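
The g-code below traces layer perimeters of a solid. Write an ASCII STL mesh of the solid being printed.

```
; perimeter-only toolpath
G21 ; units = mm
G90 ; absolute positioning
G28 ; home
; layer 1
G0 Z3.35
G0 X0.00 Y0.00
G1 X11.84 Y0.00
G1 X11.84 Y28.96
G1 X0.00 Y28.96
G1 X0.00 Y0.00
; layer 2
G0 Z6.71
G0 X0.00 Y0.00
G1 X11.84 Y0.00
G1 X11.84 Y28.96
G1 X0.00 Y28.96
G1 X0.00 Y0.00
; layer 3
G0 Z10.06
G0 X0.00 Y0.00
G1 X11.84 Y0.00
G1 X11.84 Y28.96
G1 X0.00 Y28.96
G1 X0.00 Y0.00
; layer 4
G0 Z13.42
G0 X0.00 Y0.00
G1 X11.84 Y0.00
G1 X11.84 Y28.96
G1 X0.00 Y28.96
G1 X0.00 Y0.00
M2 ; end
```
solid part
  facet normal 0.0000 0.0000 -1.0000
    outer loop
      vertex 11.84 28.96 0.00
      vertex 11.84 0.00 0.00
      vertex 0.00 0.00 0.00
    endloop
  endfacet
  facet normal 0.0000 0.0000 -1.0000
    outer loop
      vertex 0.00 28.96 0.00
      vertex 11.84 28.96 0.00
      vertex 0.00 0.00 0.00
    endloop
  endfacet
  facet normal 0.0000 0.0000 1.0000
    outer loop
      vertex 0.00 0.00 13.42
      vertex 11.84 0.00 13.42
      vertex 11.84 28.96 13.42
    endloop
  endfacet
  facet normal 0.0000 0.0000 1.0000
    outer loop
      vertex 0.00 0.00 13.42
      vertex 11.84 28.96 13.42
      vertex 0.00 28.96 13.42
    endloop
  endfacet
  facet normal 0.0000 -1.0000 0.0000
    outer loop
      vertex 0.00 0.00 0.00
      vertex 11.84 0.00 0.00
      vertex 11.84 0.00 13.42
    endloop
  endfacet
  facet normal 0.0000 -1.0000 0.0000
    outer loop
      vertex 0.00 0.00 0.00
      vertex 11.84 0.00 13.42
      vertex 0.00 0.00 13.42
    endloop
  endfacet
  facet normal 0.0000 1.0000 0.0000
    outer loop
      vertex 11.84 28.96 13.42
      vertex 11.84 28.96 0.00
      vertex 0.00 28.96 0.00
    endloop
  endfacet
  facet normal 0.0000 1.0000 0.0000
    outer loop
      vertex 0.00 28.96 13.42
      vertex 11.84 28.96 13.42
      vertex 0.00 28.96 0.00
    endloop
  endfacet
  facet normal -1.0000 0.0000 0.0000
    outer loop
      vertex 0.00 28.96 13.42
      vertex 0.00 28.96 0.00
      vertex 0.00 0.00 0.00
    endloop
  endfacet
  facet normal -1.0000 0.0000 0.0000
    outer loop
      vertex 0.00 0.00 13.42
      vertex 0.00 28.96 13.42
      vertex 0.00 0.00 0.00
    endloop
  endfacet
  facet normal 1.0000 0.0000 0.0000
    outer loop
      vertex 11.84 0.00 0.00
      vertex 11.84 28.96 0.00
      vertex 11.84 28.96 13.42
    endloop
  endfacet
  facet normal 1.0000 0.0000 0.0000
    outer loop
      vertex 11.84 0.00 0.00
      vertex 11.84 28.96 13.42
      vertex 11.84 0.00 13.42
    endloop
  endfacet
endsolid part

The G0 Z moves step by Δz≈3.35 mm. Every layer's G1 loop is the same polygon, so the solid is a straight extrusion of it from z=0 to z≈13.4. Closing with flat bottom and top caps and triangulating gives 12 facets — a rectangular box, roughly 11.8 × 29 mm footprint and 13.4 mm tall.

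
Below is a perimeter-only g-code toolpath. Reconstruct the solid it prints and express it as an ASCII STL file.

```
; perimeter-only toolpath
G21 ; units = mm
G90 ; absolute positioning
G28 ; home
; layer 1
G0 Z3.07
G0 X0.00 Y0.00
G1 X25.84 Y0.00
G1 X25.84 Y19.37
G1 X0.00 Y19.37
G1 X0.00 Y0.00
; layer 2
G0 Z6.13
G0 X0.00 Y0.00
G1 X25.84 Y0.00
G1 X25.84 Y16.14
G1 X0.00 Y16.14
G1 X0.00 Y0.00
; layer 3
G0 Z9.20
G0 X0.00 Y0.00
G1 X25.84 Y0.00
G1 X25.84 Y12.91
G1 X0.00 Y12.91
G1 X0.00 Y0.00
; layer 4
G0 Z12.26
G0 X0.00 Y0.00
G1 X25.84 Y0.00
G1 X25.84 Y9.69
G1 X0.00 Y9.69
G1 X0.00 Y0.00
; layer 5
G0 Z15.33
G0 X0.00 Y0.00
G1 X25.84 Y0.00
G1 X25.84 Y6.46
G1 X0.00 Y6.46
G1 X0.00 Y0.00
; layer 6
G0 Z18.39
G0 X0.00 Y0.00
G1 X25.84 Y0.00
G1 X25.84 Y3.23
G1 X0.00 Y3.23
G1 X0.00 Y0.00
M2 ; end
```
solid part
  facet normal 0.0000 0.0000 -1.0000
    outer loop
      vertex 25.84 22.60 0.00
      vertex 25.84 0.00 0.00
      vertex 0.00 0.00 0.00
    endloop
  endfacet
  facet normal 0.0000 0.0000 -1.0000
    outer loop
      vertex 0.00 22.60 0.00
      vertex 25.84 22.60 0.00
      vertex 0.00 0.00 0.00
    endloop
  endfacet
  facet normal 0.0000 -1.0000 0.0000
    outer loop
      vertex 0.00 0.00 0.00
      vertex 25.84 0.00 0.00
      vertex 25.84 0.00 21.46
    endloop
  endfacet
  facet normal 0.0000 -1.0000 0.0000
    outer loop
      vertex 0.00 0.00 0.00
      vertex 25.84 0.00 21.46
      vertex 0.00 0.00 21.46
    endloop
  endfacet
  facet normal 0.0000 0.6886 0.7252
    outer loop
      vertex 0.00 0.00 21.46
      vertex 25.84 0.00 21.46
      vertex 25.84 22.60 0.00
    endloop
  endfacet
  facet normal 0.0000 0.6886 0.7252
    outer loop
      vertex 0.00 0.00 21.46
      vertex 25.84 22.60 0.00
      vertex 0.00 22.60 0.00
    endloop
  endfacet
  facet normal -1.0000 0.0000 0.0000
    outer loop
      vertex 0.00 0.00 21.46
      vertex 0.00 22.60 0.00
      vertex 0.00 0.00 0.00
    endloop
  endfacet
  facet normal 1.0000 0.0000 0.0000
    outer loop
      vertex 25.84 0.00 0.00
      vertex 25.84 22.60 0.00
      vertex 25.84 0.00 21.46
    endloop
  endfacet
endsolid part

The G0 Z moves step by Δz≈3.07 mm. The G1 loops shrink linearly with z, so the solid tapers from its base footprint up to z≈21.5. Closing with a flat bottom cap and the tapered top and triangulating gives 8 facets — a wedge (ramp): 25.8 × 22.6 mm base, rising to 21.5 mm along the y=0 edge and sloping linearly to z=0 at y=22.6.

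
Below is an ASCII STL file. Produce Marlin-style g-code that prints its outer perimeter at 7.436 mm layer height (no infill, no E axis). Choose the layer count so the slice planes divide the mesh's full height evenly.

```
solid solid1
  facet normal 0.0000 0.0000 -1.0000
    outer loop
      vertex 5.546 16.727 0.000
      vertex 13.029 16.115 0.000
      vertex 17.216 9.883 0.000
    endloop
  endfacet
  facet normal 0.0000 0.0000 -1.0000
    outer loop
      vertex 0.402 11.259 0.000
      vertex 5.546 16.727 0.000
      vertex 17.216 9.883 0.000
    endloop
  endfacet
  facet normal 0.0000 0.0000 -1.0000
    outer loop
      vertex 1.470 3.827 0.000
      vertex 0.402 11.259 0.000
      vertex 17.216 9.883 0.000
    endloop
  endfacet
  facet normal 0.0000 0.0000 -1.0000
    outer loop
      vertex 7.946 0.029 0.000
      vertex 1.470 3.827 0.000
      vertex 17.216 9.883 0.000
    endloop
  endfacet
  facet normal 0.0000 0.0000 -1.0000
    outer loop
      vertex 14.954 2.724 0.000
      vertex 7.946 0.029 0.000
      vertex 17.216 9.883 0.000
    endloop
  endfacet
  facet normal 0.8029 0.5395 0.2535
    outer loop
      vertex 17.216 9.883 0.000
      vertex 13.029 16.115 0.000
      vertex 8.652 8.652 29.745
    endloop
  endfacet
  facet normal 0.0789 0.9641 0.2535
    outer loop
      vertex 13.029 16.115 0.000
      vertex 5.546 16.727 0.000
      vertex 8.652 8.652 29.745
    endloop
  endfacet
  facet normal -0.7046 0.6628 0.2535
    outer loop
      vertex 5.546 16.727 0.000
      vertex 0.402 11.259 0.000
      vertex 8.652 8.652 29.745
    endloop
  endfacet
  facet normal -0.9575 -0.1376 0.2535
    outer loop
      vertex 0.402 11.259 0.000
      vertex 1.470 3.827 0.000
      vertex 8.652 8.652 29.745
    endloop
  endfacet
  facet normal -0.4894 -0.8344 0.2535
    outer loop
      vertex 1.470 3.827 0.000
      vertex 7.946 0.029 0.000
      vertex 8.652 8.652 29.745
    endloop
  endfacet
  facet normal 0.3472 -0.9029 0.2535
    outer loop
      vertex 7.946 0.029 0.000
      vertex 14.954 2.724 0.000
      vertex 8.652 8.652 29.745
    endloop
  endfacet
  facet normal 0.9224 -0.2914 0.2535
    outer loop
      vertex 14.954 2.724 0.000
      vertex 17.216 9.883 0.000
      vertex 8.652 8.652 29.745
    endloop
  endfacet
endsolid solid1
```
; perimeter-only toolpath
G21 ; units = mm
G90 ; absolute positioning
G28 ; home
; layer 1
G0 Z7.436
G0 X15.075 Y9.575
G1 X11.935 Y14.249
G1 X6.322 Y14.708
G1 X2.464 Y10.607
G1 X3.265 Y5.033
G1 X8.123 Y2.185
G1 X13.379 Y4.206
G1 X15.075 Y9.575
; layer 2
G0 Z14.873
G0 X12.934 Y9.267
G1 X10.840 Y12.383
G1 X7.099 Y12.689
G1 X4.527 Y9.956
G1 X5.061 Y6.239
G1 X8.299 Y4.340
G1 X11.803 Y5.688
G1 X12.934 Y9.267
; layer 3
G0 Z22.309
G0 X10.793 Y8.960
G1 X9.746 Y10.518
G1 X7.875 Y10.671
G1 X6.589 Y9.304
G1 X6.856 Y7.446
G1 X8.475 Y6.496
G1 X10.227 Y7.170
G1 X10.793 Y8.960
M2 ; end

The solid is a regular 7-sided pyramid, base circumscribed radius ≈ 8.65 mm, apex at z ≈ 29.7 mm. Slicing at Δz = 7.436 mm — 4 equal slices spanning the solid's height, so layer i sits at z = i·h/4 — gives 3 non-empty perimeters. Each is a 7-segment closed polygon; G0 lifts to the layer z and rapids to the start vertex, then G1 traces the edges. The cross-section shrinks linearly with z (the slice at the apex is degenerate and omitted).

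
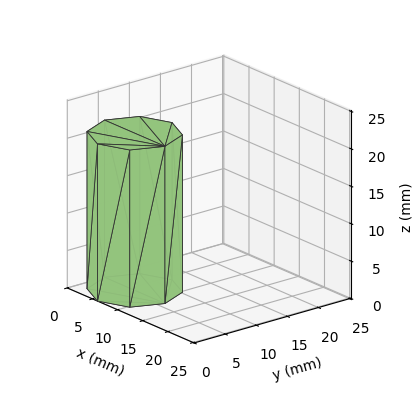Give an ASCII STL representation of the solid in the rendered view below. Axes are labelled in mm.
Reading the render: the shape is a regular 8-sided prism (a cylinder approximated with 8 flat sides), circumscribed radius ≈ 6 mm, height ≈ 21 mm (dimensions read to the nearest mm from the axis ticks). For the STL, each face is triangulated and given an outward normal.

solid part
  facet normal 0.0000 0.0000 -1.0000
    outer loop
      vertex 6.00 12.00 0.00
      vertex 10.24 10.24 0.00
      vertex 12.00 6.00 0.00
    endloop
  endfacet
  facet normal 0.0000 0.0000 -1.0000
    outer loop
      vertex 1.76 10.24 0.00
      vertex 6.00 12.00 0.00
      vertex 12.00 6.00 0.00
    endloop
  endfacet
  facet normal 0.0000 0.0000 -1.0000
    outer loop
      vertex 0.00 6.00 0.00
      vertex 1.76 10.24 0.00
      vertex 12.00 6.00 0.00
    endloop
  endfacet
  facet normal 0.0000 0.0000 -1.0000
    outer loop
      vertex 1.76 1.76 0.00
      vertex 0.00 6.00 0.00
      vertex 12.00 6.00 0.00
    endloop
  endfacet
  facet normal 0.0000 0.0000 -1.0000
    outer loop
      vertex 6.00 0.00 0.00
      vertex 1.76 1.76 0.00
      vertex 12.00 6.00 0.00
    endloop
  endfacet
  facet normal 0.0000 0.0000 -1.0000
    outer loop
      vertex 10.24 1.76 0.00
      vertex 6.00 0.00 0.00
      vertex 12.00 6.00 0.00
    endloop
  endfacet
  facet normal 0.0000 0.0000 1.0000
    outer loop
      vertex 12.00 6.00 21.00
      vertex 10.24 10.24 21.00
      vertex 6.00 12.00 21.00
    endloop
  endfacet
  facet normal 0.0000 0.0000 1.0000
    outer loop
      vertex 12.00 6.00 21.00
      vertex 6.00 12.00 21.00
      vertex 1.76 10.24 21.00
    endloop
  endfacet
  facet normal 0.0000 0.0000 1.0000
    outer loop
      vertex 12.00 6.00 21.00
      vertex 1.76 10.24 21.00
      vertex 0.00 6.00 21.00
    endloop
  endfacet
  facet normal 0.0000 0.0000 1.0000
    outer loop
      vertex 12.00 6.00 21.00
      vertex 0.00 6.00 21.00
      vertex 1.76 1.76 21.00
    endloop
  endfacet
  facet normal 0.0000 0.0000 1.0000
    outer loop
      vertex 12.00 6.00 21.00
      vertex 1.76 1.76 21.00
      vertex 6.00 0.00 21.00
    endloop
  endfacet
  facet normal 0.0000 0.0000 1.0000
    outer loop
      vertex 12.00 6.00 21.00
      vertex 6.00 0.00 21.00
      vertex 10.24 1.76 21.00
    endloop
  endfacet
  facet normal 0.9236 0.3834 0.0000
    outer loop
      vertex 12.00 6.00 0.00
      vertex 10.24 10.24 0.00
      vertex 10.24 10.24 21.00
    endloop
  endfacet
  facet normal 0.9236 0.3834 0.0000
    outer loop
      vertex 12.00 6.00 0.00
      vertex 10.24 10.24 21.00
      vertex 12.00 6.00 21.00
    endloop
  endfacet
  facet normal 0.3834 0.9236 0.0000
    outer loop
      vertex 10.24 10.24 0.00
      vertex 6.00 12.00 0.00
      vertex 6.00 12.00 21.00
    endloop
  endfacet
  facet normal 0.3834 0.9236 0.0000
    outer loop
      vertex 10.24 10.24 0.00
      vertex 6.00 12.00 21.00
      vertex 10.24 10.24 21.00
    endloop
  endfacet
  facet normal -0.3834 0.9236 0.0000
    outer loop
      vertex 6.00 12.00 0.00
      vertex 1.76 10.24 0.00
      vertex 1.76 10.24 21.00
    endloop
  endfacet
  facet normal -0.3834 0.9236 0.0000
    outer loop
      vertex 6.00 12.00 0.00
      vertex 1.76 10.24 21.00
      vertex 6.00 12.00 21.00
    endloop
  endfacet
  facet normal -0.9236 0.3834 0.0000
    outer loop
      vertex 1.76 10.24 0.00
      vertex 0.00 6.00 0.00
      vertex 0.00 6.00 21.00
    endloop
  endfacet
  facet normal -0.9236 0.3834 0.0000
    outer loop
      vertex 1.76 10.24 0.00
      vertex 0.00 6.00 21.00
      vertex 1.76 10.24 21.00
    endloop
  endfacet
  facet normal -0.9236 -0.3834 0.0000
    outer loop
      vertex 0.00 6.00 0.00
      vertex 1.76 1.76 0.00
      vertex 1.76 1.76 21.00
    endloop
  endfacet
  facet normal -0.9236 -0.3834 0.0000
    outer loop
      vertex 0.00 6.00 0.00
      vertex 1.76 1.76 21.00
      vertex 0.00 6.00 21.00
    endloop
  endfacet
  facet normal -0.3834 -0.9236 0.0000
    outer loop
      vertex 1.76 1.76 0.00
      vertex 6.00 0.00 0.00
      vertex 6.00 0.00 21.00
    endloop
  endfacet
  facet normal -0.3834 -0.9236 0.0000
    outer loop
      vertex 1.76 1.76 0.00
      vertex 6.00 0.00 21.00
      vertex 1.76 1.76 21.00
    endloop
  endfacet
  facet normal 0.3834 -0.9236 0.0000
    outer loop
      vertex 6.00 0.00 0.00
      vertex 10.24 1.76 0.00
      vertex 10.24 1.76 21.00
    endloop
  endfacet
  facet normal 0.3834 -0.9236 0.0000
    outer loop
      vertex 6.00 0.00 0.00
      vertex 10.24 1.76 21.00
      vertex 6.00 0.00 21.00
    endloop
  endfacet
  facet normal 0.9236 -0.3834 0.0000
    outer loop
      vertex 10.24 1.76 0.00
      vertex 12.00 6.00 0.00
      vertex 12.00 6.00 21.00
    endloop
  endfacet
  facet normal 0.9236 -0.3834 0.0000
    outer loop
      vertex 10.24 1.76 0.00
      vertex 12.00 6.00 21.00
      vertex 10.24 1.76 21.00
    endloop
  endfacet
endsolid part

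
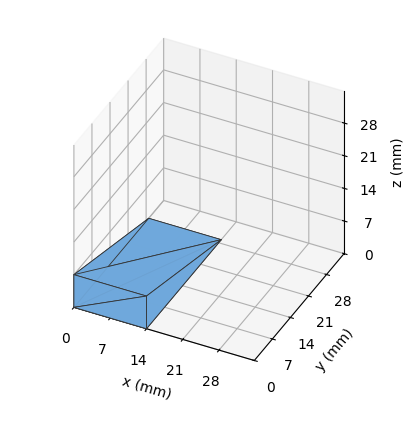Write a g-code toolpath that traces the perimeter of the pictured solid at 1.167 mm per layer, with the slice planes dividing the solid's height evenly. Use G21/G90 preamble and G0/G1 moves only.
Reading the render: the shape is a wedge (ramp): 14 × 29 mm base, rising to 7 mm along the y=0 edge and sloping linearly to z=0 at y=29 (dimensions read to the nearest mm from the axis ticks). For the g-code, the solid's height is divided into equal slices at the stated Δz and each level perimeter traced with G1 moves after a G0 lift.

; perimeter-only toolpath
G21 ; units = mm
G90 ; absolute positioning
G28 ; home
; layer 1
G0 Z1.167
G0 X0.000 Y0.000
G1 X14.000 Y0.000
G1 X14.000 Y24.167
G1 X0.000 Y24.167
G1 X0.000 Y0.000
; layer 2
G0 Z2.333
G0 X0.000 Y0.000
G1 X14.000 Y0.000
G1 X14.000 Y19.333
G1 X0.000 Y19.333
G1 X0.000 Y0.000
; layer 3
G0 Z3.500
G0 X0.000 Y0.000
G1 X14.000 Y0.000
G1 X14.000 Y14.500
G1 X0.000 Y14.500
G1 X0.000 Y0.000
; layer 4
G0 Z4.667
G0 X0.000 Y0.000
G1 X14.000 Y0.000
G1 X14.000 Y9.667
G1 X0.000 Y9.667
G1 X0.000 Y0.000
; layer 5
G0 Z5.833
G0 X0.000 Y0.000
G1 X14.000 Y0.000
G1 X14.000 Y4.833
G1 X0.000 Y4.833
G1 X0.000 Y0.000
M2 ; end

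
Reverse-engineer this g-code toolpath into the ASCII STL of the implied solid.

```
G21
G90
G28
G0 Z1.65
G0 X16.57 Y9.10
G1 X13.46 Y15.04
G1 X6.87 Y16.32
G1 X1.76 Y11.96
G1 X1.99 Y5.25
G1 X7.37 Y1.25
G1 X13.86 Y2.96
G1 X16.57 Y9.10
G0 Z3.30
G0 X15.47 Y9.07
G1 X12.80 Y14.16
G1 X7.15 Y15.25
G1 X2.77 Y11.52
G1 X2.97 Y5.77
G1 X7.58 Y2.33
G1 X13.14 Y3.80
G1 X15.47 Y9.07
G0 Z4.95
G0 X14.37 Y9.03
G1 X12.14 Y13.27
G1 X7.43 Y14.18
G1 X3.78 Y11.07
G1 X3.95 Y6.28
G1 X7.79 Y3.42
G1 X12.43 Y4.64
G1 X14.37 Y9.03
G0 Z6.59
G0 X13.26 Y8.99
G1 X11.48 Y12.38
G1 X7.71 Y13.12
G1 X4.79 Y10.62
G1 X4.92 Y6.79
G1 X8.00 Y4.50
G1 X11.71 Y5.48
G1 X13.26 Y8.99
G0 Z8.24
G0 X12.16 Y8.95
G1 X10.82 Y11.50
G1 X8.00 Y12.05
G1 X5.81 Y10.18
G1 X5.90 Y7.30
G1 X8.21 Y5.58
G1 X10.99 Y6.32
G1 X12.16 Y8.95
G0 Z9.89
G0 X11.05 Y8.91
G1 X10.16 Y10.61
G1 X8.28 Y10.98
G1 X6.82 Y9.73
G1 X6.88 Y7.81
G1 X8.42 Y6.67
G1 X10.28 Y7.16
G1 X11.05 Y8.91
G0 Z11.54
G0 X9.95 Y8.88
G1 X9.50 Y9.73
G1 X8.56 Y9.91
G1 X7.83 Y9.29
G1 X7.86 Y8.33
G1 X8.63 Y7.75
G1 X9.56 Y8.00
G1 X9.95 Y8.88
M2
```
solid part
  facet normal 0.0000 0.0000 -1.0000
    outer loop
      vertex 6.59 17.39 0.00
      vertex 14.12 15.93 0.00
      vertex 17.68 9.14 0.00
    endloop
  endfacet
  facet normal 0.0000 0.0000 -1.0000
    outer loop
      vertex 0.75 12.41 0.00
      vertex 6.59 17.39 0.00
      vertex 17.68 9.14 0.00
    endloop
  endfacet
  facet normal 0.0000 0.0000 -1.0000
    outer loop
      vertex 1.01 4.74 0.00
      vertex 0.75 12.41 0.00
      vertex 17.68 9.14 0.00
    endloop
  endfacet
  facet normal 0.0000 0.0000 -1.0000
    outer loop
      vertex 7.16 0.16 0.00
      vertex 1.01 4.74 0.00
      vertex 17.68 9.14 0.00
    endloop
  endfacet
  facet normal 0.0000 0.0000 -1.0000
    outer loop
      vertex 14.58 2.12 0.00
      vertex 7.16 0.16 0.00
      vertex 17.68 9.14 0.00
    endloop
  endfacet
  facet normal 0.7581 0.3974 0.5171
    outer loop
      vertex 17.68 9.14 0.00
      vertex 14.12 15.93 0.00
      vertex 8.84 8.84 13.19
    endloop
  endfacet
  facet normal 0.1629 0.8404 0.5169
    outer loop
      vertex 14.12 15.93 0.00
      vertex 6.59 17.39 0.00
      vertex 8.84 8.84 13.19
    endloop
  endfacet
  facet normal -0.5554 0.6513 0.5170
    outer loop
      vertex 6.59 17.39 0.00
      vertex 0.75 12.41 0.00
      vertex 8.84 8.84 13.19
    endloop
  endfacet
  facet normal -0.8556 -0.0290 0.5169
    outer loop
      vertex 0.75 12.41 0.00
      vertex 1.01 4.74 0.00
      vertex 8.84 8.84 13.19
    endloop
  endfacet
  facet normal -0.5113 -0.6866 0.5169
    outer loop
      vertex 1.01 4.74 0.00
      vertex 7.16 0.16 0.00
      vertex 8.84 8.84 13.19
    endloop
  endfacet
  facet normal 0.2186 -0.8277 0.5168
    outer loop
      vertex 7.16 0.16 0.00
      vertex 14.58 2.12 0.00
      vertex 8.84 8.84 13.19
    endloop
  endfacet
  facet normal 0.7831 -0.3458 0.5169
    outer loop
      vertex 14.58 2.12 0.00
      vertex 17.68 9.14 0.00
      vertex 8.84 8.84 13.19
    endloop
  endfacet
endsolid part

The G0 Z moves step by Δz≈1.65 mm. The G1 loops shrink linearly with z, so the solid tapers from its base footprint up to z≈13.2. Closing with a flat bottom cap and the tapered top and triangulating gives 12 facets — a regular 7-sided pyramid, base circumscribed radius ≈ 8.84 mm, apex at z ≈ 13.2 mm.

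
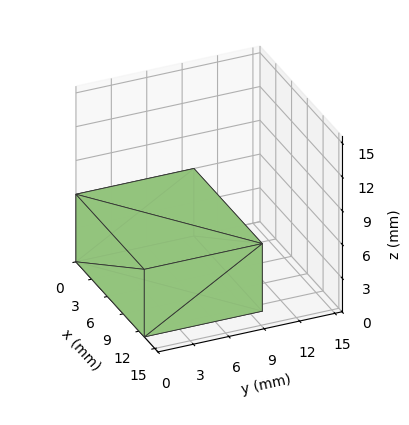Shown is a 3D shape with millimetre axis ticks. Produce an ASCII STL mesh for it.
Reading the render: the shape is a rectangular box, roughly 13 × 10 mm footprint and 6 mm tall (dimensions read to the nearest mm from the axis ticks). For the STL, each face is triangulated and given an outward normal.

solid part
  facet normal 0.0000 0.0000 -1.0000
    outer loop
      vertex 13.0 10.0 0.0
      vertex 13.0 0.0 0.0
      vertex 0.0 0.0 0.0
    endloop
  endfacet
  facet normal 0.0000 0.0000 -1.0000
    outer loop
      vertex 0.0 10.0 0.0
      vertex 13.0 10.0 0.0
      vertex 0.0 0.0 0.0
    endloop
  endfacet
  facet normal 0.0000 0.0000 1.0000
    outer loop
      vertex 0.0 0.0 6.0
      vertex 13.0 0.0 6.0
      vertex 13.0 10.0 6.0
    endloop
  endfacet
  facet normal 0.0000 0.0000 1.0000
    outer loop
      vertex 0.0 0.0 6.0
      vertex 13.0 10.0 6.0
      vertex 0.0 10.0 6.0
    endloop
  endfacet
  facet normal 0.0000 -1.0000 0.0000
    outer loop
      vertex 0.0 0.0 0.0
      vertex 13.0 0.0 0.0
      vertex 13.0 0.0 6.0
    endloop
  endfacet
  facet normal 0.0000 -1.0000 0.0000
    outer loop
      vertex 0.0 0.0 0.0
      vertex 13.0 0.0 6.0
      vertex 0.0 0.0 6.0
    endloop
  endfacet
  facet normal 0.0000 1.0000 0.0000
    outer loop
      vertex 13.0 10.0 6.0
      vertex 13.0 10.0 0.0
      vertex 0.0 10.0 0.0
    endloop
  endfacet
  facet normal 0.0000 1.0000 0.0000
    outer loop
      vertex 0.0 10.0 6.0
      vertex 13.0 10.0 6.0
      vertex 0.0 10.0 0.0
    endloop
  endfacet
  facet normal -1.0000 0.0000 0.0000
    outer loop
      vertex 0.0 10.0 6.0
      vertex 0.0 10.0 0.0
      vertex 0.0 0.0 0.0
    endloop
  endfacet
  facet normal -1.0000 0.0000 0.0000
    outer loop
      vertex 0.0 0.0 6.0
      vertex 0.0 10.0 6.0
      vertex 0.0 0.0 0.0
    endloop
  endfacet
  facet normal 1.0000 0.0000 0.0000
    outer loop
      vertex 13.0 0.0 0.0
      vertex 13.0 10.0 0.0
      vertex 13.0 10.0 6.0
    endloop
  endfacet
  facet normal 1.0000 0.0000 0.0000
    outer loop
      vertex 13.0 0.0 0.0
      vertex 13.0 10.0 6.0
      vertex 13.0 0.0 6.0
    endloop
  endfacet
endsolid part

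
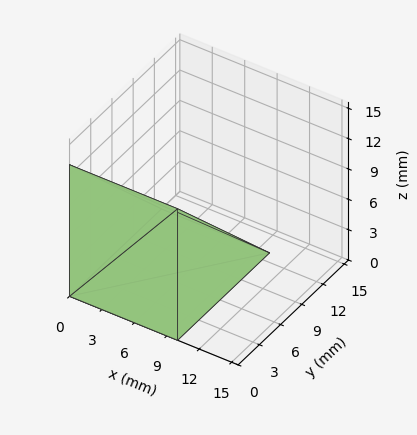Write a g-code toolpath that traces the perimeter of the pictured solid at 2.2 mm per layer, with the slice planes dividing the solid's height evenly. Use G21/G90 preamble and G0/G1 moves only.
Reading the render: the shape is a wedge (ramp): 10 × 13 mm base, rising to 13 mm along the y=0 edge and sloping linearly to z=0 at y=13 (dimensions read to the nearest mm from the axis ticks). For the g-code, the solid's height is divided into equal slices at the stated Δz and each level perimeter traced with G1 moves after a G0 lift.

; perimeter-only toolpath
G21 ; units = mm
G90 ; absolute positioning
G28 ; home
; layer 1
G0 Z2.2
G0 X0.0 Y0.0
G1 X10.0 Y0.0
G1 X10.0 Y10.8
G1 X0.0 Y10.8
G1 X0.0 Y0.0
; layer 2
G0 Z4.3
G0 X0.0 Y0.0
G1 X10.0 Y0.0
G1 X10.0 Y8.7
G1 X0.0 Y8.7
G1 X0.0 Y0.0
; layer 3
G0 Z6.5
G0 X0.0 Y0.0
G1 X10.0 Y0.0
G1 X10.0 Y6.5
G1 X0.0 Y6.5
G1 X0.0 Y0.0
; layer 4
G0 Z8.7
G0 X0.0 Y0.0
G1 X10.0 Y0.0
G1 X10.0 Y4.3
G1 X0.0 Y4.3
G1 X0.0 Y0.0
; layer 5
G0 Z10.8
G0 X0.0 Y0.0
G1 X10.0 Y0.0
G1 X10.0 Y2.2
G1 X0.0 Y2.2
G1 X0.0 Y0.0
M2 ; end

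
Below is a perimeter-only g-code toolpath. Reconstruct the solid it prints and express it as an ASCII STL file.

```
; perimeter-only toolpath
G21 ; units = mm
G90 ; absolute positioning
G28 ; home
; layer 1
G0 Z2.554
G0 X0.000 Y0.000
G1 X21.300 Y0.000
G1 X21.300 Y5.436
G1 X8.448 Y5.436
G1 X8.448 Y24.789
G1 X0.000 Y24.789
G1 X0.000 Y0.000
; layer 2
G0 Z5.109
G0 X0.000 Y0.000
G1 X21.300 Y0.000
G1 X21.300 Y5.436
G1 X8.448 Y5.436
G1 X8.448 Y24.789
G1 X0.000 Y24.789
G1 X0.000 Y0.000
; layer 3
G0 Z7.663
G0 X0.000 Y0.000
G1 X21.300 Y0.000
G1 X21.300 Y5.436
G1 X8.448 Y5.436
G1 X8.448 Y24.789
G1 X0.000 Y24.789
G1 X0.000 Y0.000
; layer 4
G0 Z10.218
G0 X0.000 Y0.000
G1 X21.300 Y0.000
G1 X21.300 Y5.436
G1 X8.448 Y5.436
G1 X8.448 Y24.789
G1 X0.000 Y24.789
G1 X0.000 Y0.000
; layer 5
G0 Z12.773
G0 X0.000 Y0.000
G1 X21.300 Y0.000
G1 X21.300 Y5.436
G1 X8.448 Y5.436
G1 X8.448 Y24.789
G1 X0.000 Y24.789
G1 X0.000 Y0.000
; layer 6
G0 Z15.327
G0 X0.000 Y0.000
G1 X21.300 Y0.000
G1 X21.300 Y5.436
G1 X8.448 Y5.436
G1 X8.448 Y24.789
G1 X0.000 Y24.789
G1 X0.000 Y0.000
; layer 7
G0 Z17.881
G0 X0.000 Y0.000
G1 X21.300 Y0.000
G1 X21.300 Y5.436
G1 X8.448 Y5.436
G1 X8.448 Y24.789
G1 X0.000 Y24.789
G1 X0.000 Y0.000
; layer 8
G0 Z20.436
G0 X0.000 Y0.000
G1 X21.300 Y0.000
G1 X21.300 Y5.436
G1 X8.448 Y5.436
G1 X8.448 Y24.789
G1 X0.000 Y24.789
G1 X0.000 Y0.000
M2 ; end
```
solid part
  facet normal 0.0000 0.0000 -1.0000
    outer loop
      vertex 21.300 5.436 0.000
      vertex 21.300 0.000 0.000
      vertex 0.000 0.000 0.000
    endloop
  endfacet
  facet normal 0.0000 0.0000 -1.0000
    outer loop
      vertex 8.448 5.436 0.000
      vertex 21.300 5.436 0.000
      vertex 0.000 0.000 0.000
    endloop
  endfacet
  facet normal 0.0000 0.0000 -1.0000
    outer loop
      vertex 8.448 24.789 0.000
      vertex 8.448 5.436 0.000
      vertex 0.000 0.000 0.000
    endloop
  endfacet
  facet normal 0.0000 0.0000 -1.0000
    outer loop
      vertex 0.000 24.789 0.000
      vertex 8.448 24.789 0.000
      vertex 0.000 0.000 0.000
    endloop
  endfacet
  facet normal 0.0000 0.0000 1.0000
    outer loop
      vertex 0.000 0.000 20.436
      vertex 21.300 0.000 20.436
      vertex 21.300 5.436 20.436
    endloop
  endfacet
  facet normal 0.0000 0.0000 1.0000
    outer loop
      vertex 0.000 0.000 20.436
      vertex 21.300 5.436 20.436
      vertex 8.448 5.436 20.436
    endloop
  endfacet
  facet normal 0.0000 0.0000 1.0000
    outer loop
      vertex 0.000 0.000 20.436
      vertex 8.448 5.436 20.436
      vertex 8.448 24.789 20.436
    endloop
  endfacet
  facet normal 0.0000 0.0000 1.0000
    outer loop
      vertex 0.000 0.000 20.436
      vertex 8.448 24.789 20.436
      vertex 0.000 24.789 20.436
    endloop
  endfacet
  facet normal 0.0000 -1.0000 0.0000
    outer loop
      vertex 0.000 0.000 0.000
      vertex 21.300 0.000 0.000
      vertex 21.300 0.000 20.436
    endloop
  endfacet
  facet normal 0.0000 -1.0000 0.0000
    outer loop
      vertex 0.000 0.000 0.000
      vertex 21.300 0.000 20.436
      vertex 0.000 0.000 20.436
    endloop
  endfacet
  facet normal 1.0000 0.0000 0.0000
    outer loop
      vertex 21.300 0.000 0.000
      vertex 21.300 5.436 0.000
      vertex 21.300 5.436 20.436
    endloop
  endfacet
  facet normal 1.0000 0.0000 0.0000
    outer loop
      vertex 21.300 0.000 0.000
      vertex 21.300 5.436 20.436
      vertex 21.300 0.000 20.436
    endloop
  endfacet
  facet normal 0.0000 1.0000 0.0000
    outer loop
      vertex 21.300 5.436 0.000
      vertex 8.448 5.436 0.000
      vertex 8.448 5.436 20.436
    endloop
  endfacet
  facet normal 0.0000 1.0000 0.0000
    outer loop
      vertex 21.300 5.436 0.000
      vertex 8.448 5.436 20.436
      vertex 21.300 5.436 20.436
    endloop
  endfacet
  facet normal 1.0000 0.0000 0.0000
    outer loop
      vertex 8.448 5.436 0.000
      vertex 8.448 24.789 0.000
      vertex 8.448 24.789 20.436
    endloop
  endfacet
  facet normal 1.0000 0.0000 0.0000
    outer loop
      vertex 8.448 5.436 0.000
      vertex 8.448 24.789 20.436
      vertex 8.448 5.436 20.436
    endloop
  endfacet
  facet normal 0.0000 1.0000 0.0000
    outer loop
      vertex 8.448 24.789 0.000
      vertex 0.000 24.789 0.000
      vertex 0.000 24.789 20.436
    endloop
  endfacet
  facet normal 0.0000 1.0000 0.0000
    outer loop
      vertex 8.448 24.789 0.000
      vertex 0.000 24.789 20.436
      vertex 8.448 24.789 20.436
    endloop
  endfacet
  facet normal -1.0000 0.0000 0.0000
    outer loop
      vertex 0.000 24.789 0.000
      vertex 0.000 0.000 0.000
      vertex 0.000 0.000 20.436
    endloop
  endfacet
  facet normal -1.0000 0.0000 0.0000
    outer loop
      vertex 0.000 24.789 0.000
      vertex 0.000 0.000 20.436
      vertex 0.000 24.789 20.436
    endloop
  endfacet
endsolid part

The G0 Z moves step by Δz≈2.554 mm. Every layer's G1 loop is the same polygon, so the solid is a straight extrusion of it from z=0 to z≈20.4. Closing with flat bottom and top caps and triangulating gives 20 facets — an L-shaped prism: outer 21.3 × 24.8 mm, arm thicknesses ≈ 5.44 mm (horizontal) and 8.45 mm (vertical), extruded 20.4 mm in z.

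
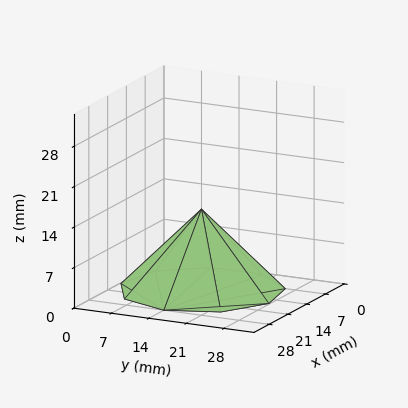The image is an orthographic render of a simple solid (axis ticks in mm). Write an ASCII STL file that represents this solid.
Reading the render: the shape is a regular 9-sided pyramid, base circumscribed radius ≈ 14 mm, apex at z ≈ 14 mm (dimensions read to the nearest mm from the axis ticks). For the STL, each face is triangulated and given an outward normal.

solid part
  facet normal 0.0000 0.0000 -1.0000
    outer loop
      vertex 16.431 27.787 0.000
      vertex 24.725 22.999 0.000
      vertex 28.000 14.000 0.000
    endloop
  endfacet
  facet normal 0.0000 0.0000 -1.0000
    outer loop
      vertex 7.000 26.124 0.000
      vertex 16.431 27.787 0.000
      vertex 28.000 14.000 0.000
    endloop
  endfacet
  facet normal 0.0000 0.0000 -1.0000
    outer loop
      vertex 0.844 18.788 0.000
      vertex 7.000 26.124 0.000
      vertex 28.000 14.000 0.000
    endloop
  endfacet
  facet normal 0.0000 0.0000 -1.0000
    outer loop
      vertex 0.844 9.212 0.000
      vertex 0.844 18.788 0.000
      vertex 28.000 14.000 0.000
    endloop
  endfacet
  facet normal 0.0000 0.0000 -1.0000
    outer loop
      vertex 7.000 1.876 0.000
      vertex 0.844 9.212 0.000
      vertex 28.000 14.000 0.000
    endloop
  endfacet
  facet normal 0.0000 0.0000 -1.0000
    outer loop
      vertex 16.431 0.213 0.000
      vertex 7.000 1.876 0.000
      vertex 28.000 14.000 0.000
    endloop
  endfacet
  facet normal 0.0000 0.0000 -1.0000
    outer loop
      vertex 24.725 5.001 0.000
      vertex 16.431 0.213 0.000
      vertex 28.000 14.000 0.000
    endloop
  endfacet
  facet normal 0.6848 0.2492 0.6848
    outer loop
      vertex 28.000 14.000 0.000
      vertex 24.725 22.999 0.000
      vertex 14.000 14.000 14.000
    endloop
  endfacet
  facet normal 0.3643 0.6311 0.6848
    outer loop
      vertex 24.725 22.999 0.000
      vertex 16.431 27.787 0.000
      vertex 14.000 14.000 14.000
    endloop
  endfacet
  facet normal -0.1266 0.7177 0.6848
    outer loop
      vertex 16.431 27.787 0.000
      vertex 7.000 26.124 0.000
      vertex 14.000 14.000 14.000
    endloop
  endfacet
  facet normal -0.5582 0.4684 0.6848
    outer loop
      vertex 7.000 26.124 0.000
      vertex 0.844 18.788 0.000
      vertex 14.000 14.000 14.000
    endloop
  endfacet
  facet normal -0.7287 0.0000 0.6848
    outer loop
      vertex 0.844 18.788 0.000
      vertex 0.844 9.212 0.000
      vertex 14.000 14.000 14.000
    endloop
  endfacet
  facet normal -0.5582 -0.4684 0.6848
    outer loop
      vertex 0.844 9.212 0.000
      vertex 7.000 1.876 0.000
      vertex 14.000 14.000 14.000
    endloop
  endfacet
  facet normal -0.1266 -0.7177 0.6848
    outer loop
      vertex 7.000 1.876 0.000
      vertex 16.431 0.213 0.000
      vertex 14.000 14.000 14.000
    endloop
  endfacet
  facet normal 0.3643 -0.6311 0.6848
    outer loop
      vertex 16.431 0.213 0.000
      vertex 24.725 5.001 0.000
      vertex 14.000 14.000 14.000
    endloop
  endfacet
  facet normal 0.6848 -0.2492 0.6848
    outer loop
      vertex 24.725 5.001 0.000
      vertex 28.000 14.000 0.000
      vertex 14.000 14.000 14.000
    endloop
  endfacet
endsolid part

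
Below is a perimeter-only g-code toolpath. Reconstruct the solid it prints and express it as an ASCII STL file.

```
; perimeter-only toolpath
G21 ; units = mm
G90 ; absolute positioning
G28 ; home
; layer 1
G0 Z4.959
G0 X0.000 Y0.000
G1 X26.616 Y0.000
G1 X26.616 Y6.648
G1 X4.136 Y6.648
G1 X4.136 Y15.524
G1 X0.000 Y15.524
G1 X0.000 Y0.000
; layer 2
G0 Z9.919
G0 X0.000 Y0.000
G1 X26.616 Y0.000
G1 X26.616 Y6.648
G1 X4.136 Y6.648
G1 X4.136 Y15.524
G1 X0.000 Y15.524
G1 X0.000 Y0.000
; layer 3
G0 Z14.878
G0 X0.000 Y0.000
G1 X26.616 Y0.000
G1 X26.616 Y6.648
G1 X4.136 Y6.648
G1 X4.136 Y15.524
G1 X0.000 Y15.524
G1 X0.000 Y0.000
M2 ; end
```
solid part
  facet normal 0.0000 0.0000 -1.0000
    outer loop
      vertex 26.616 6.648 0.000
      vertex 26.616 0.000 0.000
      vertex 0.000 0.000 0.000
    endloop
  endfacet
  facet normal 0.0000 0.0000 -1.0000
    outer loop
      vertex 4.136 6.648 0.000
      vertex 26.616 6.648 0.000
      vertex 0.000 0.000 0.000
    endloop
  endfacet
  facet normal 0.0000 0.0000 -1.0000
    outer loop
      vertex 4.136 15.524 0.000
      vertex 4.136 6.648 0.000
      vertex 0.000 0.000 0.000
    endloop
  endfacet
  facet normal 0.0000 0.0000 -1.0000
    outer loop
      vertex 0.000 15.524 0.000
      vertex 4.136 15.524 0.000
      vertex 0.000 0.000 0.000
    endloop
  endfacet
  facet normal 0.0000 0.0000 1.0000
    outer loop
      vertex 0.000 0.000 14.878
      vertex 26.616 0.000 14.878
      vertex 26.616 6.648 14.878
    endloop
  endfacet
  facet normal 0.0000 0.0000 1.0000
    outer loop
      vertex 0.000 0.000 14.878
      vertex 26.616 6.648 14.878
      vertex 4.136 6.648 14.878
    endloop
  endfacet
  facet normal 0.0000 0.0000 1.0000
    outer loop
      vertex 0.000 0.000 14.878
      vertex 4.136 6.648 14.878
      vertex 4.136 15.524 14.878
    endloop
  endfacet
  facet normal 0.0000 0.0000 1.0000
    outer loop
      vertex 0.000 0.000 14.878
      vertex 4.136 15.524 14.878
      vertex 0.000 15.524 14.878
    endloop
  endfacet
  facet normal 0.0000 -1.0000 0.0000
    outer loop
      vertex 0.000 0.000 0.000
      vertex 26.616 0.000 0.000
      vertex 26.616 0.000 14.878
    endloop
  endfacet
  facet normal 0.0000 -1.0000 0.0000
    outer loop
      vertex 0.000 0.000 0.000
      vertex 26.616 0.000 14.878
      vertex 0.000 0.000 14.878
    endloop
  endfacet
  facet normal 1.0000 0.0000 0.0000
    outer loop
      vertex 26.616 0.000 0.000
      vertex 26.616 6.648 0.000
      vertex 26.616 6.648 14.878
    endloop
  endfacet
  facet normal 1.0000 0.0000 0.0000
    outer loop
      vertex 26.616 0.000 0.000
      vertex 26.616 6.648 14.878
      vertex 26.616 0.000 14.878
    endloop
  endfacet
  facet normal 0.0000 1.0000 0.0000
    outer loop
      vertex 26.616 6.648 0.000
      vertex 4.136 6.648 0.000
      vertex 4.136 6.648 14.878
    endloop
  endfacet
  facet normal 0.0000 1.0000 0.0000
    outer loop
      vertex 26.616 6.648 0.000
      vertex 4.136 6.648 14.878
      vertex 26.616 6.648 14.878
    endloop
  endfacet
  facet normal 1.0000 0.0000 0.0000
    outer loop
      vertex 4.136 6.648 0.000
      vertex 4.136 15.524 0.000
      vertex 4.136 15.524 14.878
    endloop
  endfacet
  facet normal 1.0000 0.0000 0.0000
    outer loop
      vertex 4.136 6.648 0.000
      vertex 4.136 15.524 14.878
      vertex 4.136 6.648 14.878
    endloop
  endfacet
  facet normal 0.0000 1.0000 0.0000
    outer loop
      vertex 4.136 15.524 0.000
      vertex 0.000 15.524 0.000
      vertex 0.000 15.524 14.878
    endloop
  endfacet
  facet normal 0.0000 1.0000 0.0000
    outer loop
      vertex 4.136 15.524 0.000
      vertex 0.000 15.524 14.878
      vertex 4.136 15.524 14.878
    endloop
  endfacet
  facet normal -1.0000 0.0000 0.0000
    outer loop
      vertex 0.000 15.524 0.000
      vertex 0.000 0.000 0.000
      vertex 0.000 0.000 14.878
    endloop
  endfacet
  facet normal -1.0000 0.0000 0.0000
    outer loop
      vertex 0.000 15.524 0.000
      vertex 0.000 0.000 14.878
      vertex 0.000 15.524 14.878
    endloop
  endfacet
endsolid part

The G0 Z moves step by Δz≈4.959 mm. Every layer's G1 loop is the same polygon, so the solid is a straight extrusion of it from z=0 to z≈14.9. Closing with flat bottom and top caps and triangulating gives 20 facets — an L-shaped prism: outer 26.6 × 15.5 mm, arm thicknesses ≈ 6.65 mm (horizontal) and 4.14 mm (vertical), extruded 14.9 mm in z.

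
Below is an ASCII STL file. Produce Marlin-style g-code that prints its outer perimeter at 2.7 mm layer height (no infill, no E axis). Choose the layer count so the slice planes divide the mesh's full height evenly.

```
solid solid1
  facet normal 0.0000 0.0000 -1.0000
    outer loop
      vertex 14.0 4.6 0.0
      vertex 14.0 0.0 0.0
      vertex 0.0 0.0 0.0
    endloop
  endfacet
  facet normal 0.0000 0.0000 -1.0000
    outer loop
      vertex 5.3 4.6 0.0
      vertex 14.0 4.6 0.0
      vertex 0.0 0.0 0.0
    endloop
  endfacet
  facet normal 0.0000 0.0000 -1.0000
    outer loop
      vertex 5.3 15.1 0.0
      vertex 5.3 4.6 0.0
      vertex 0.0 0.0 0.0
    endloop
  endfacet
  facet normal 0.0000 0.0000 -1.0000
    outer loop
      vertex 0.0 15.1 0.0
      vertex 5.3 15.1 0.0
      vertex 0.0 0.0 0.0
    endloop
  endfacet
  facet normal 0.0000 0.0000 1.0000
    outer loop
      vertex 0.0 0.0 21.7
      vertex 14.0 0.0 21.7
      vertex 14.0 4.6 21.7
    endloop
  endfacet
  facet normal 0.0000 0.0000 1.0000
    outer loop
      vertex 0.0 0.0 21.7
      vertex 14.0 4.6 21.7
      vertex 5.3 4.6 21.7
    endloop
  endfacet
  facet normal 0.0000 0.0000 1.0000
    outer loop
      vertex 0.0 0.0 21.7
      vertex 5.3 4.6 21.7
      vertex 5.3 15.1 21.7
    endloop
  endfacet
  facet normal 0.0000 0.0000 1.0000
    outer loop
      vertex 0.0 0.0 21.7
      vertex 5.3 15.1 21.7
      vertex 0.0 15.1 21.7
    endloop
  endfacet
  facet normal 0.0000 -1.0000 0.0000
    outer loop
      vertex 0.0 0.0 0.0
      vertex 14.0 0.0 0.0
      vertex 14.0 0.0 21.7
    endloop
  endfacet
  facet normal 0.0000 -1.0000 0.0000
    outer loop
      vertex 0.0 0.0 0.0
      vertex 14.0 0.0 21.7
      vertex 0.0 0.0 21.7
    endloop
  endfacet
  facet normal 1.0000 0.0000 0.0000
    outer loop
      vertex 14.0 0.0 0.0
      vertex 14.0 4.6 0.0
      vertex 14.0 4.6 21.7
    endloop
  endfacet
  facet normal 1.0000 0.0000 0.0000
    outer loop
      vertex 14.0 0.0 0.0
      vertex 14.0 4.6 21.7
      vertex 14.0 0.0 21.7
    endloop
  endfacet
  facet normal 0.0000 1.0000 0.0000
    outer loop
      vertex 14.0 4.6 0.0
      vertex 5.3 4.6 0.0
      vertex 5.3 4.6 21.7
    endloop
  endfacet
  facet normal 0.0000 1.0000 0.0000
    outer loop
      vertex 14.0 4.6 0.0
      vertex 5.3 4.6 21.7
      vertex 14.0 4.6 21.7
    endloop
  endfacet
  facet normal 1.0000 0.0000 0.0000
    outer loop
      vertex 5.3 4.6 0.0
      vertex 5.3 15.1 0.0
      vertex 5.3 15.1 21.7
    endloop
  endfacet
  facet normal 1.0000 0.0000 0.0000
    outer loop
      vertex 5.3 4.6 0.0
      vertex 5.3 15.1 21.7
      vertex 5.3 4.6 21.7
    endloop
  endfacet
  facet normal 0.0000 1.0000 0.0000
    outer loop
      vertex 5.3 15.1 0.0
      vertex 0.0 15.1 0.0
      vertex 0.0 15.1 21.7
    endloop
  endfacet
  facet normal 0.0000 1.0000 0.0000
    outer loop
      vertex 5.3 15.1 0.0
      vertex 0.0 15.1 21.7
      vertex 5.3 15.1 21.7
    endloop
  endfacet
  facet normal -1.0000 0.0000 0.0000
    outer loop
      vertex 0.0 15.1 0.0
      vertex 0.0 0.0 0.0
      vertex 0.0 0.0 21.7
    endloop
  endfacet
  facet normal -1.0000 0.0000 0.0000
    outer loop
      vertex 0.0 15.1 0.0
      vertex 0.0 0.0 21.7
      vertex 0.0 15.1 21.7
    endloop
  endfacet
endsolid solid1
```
; perimeter-only toolpath
G21 ; units = mm
G90 ; absolute positioning
G28 ; home
; layer 1
G0 Z2.7
G0 X0.0 Y0.0
G1 X14.0 Y0.0
G1 X14.0 Y4.6
G1 X5.3 Y4.6
G1 X5.3 Y15.1
G1 X0.0 Y15.1
G1 X0.0 Y0.0
; layer 2
G0 Z5.4
G0 X0.0 Y0.0
G1 X14.0 Y0.0
G1 X14.0 Y4.6
G1 X5.3 Y4.6
G1 X5.3 Y15.1
G1 X0.0 Y15.1
G1 X0.0 Y0.0
; layer 3
G0 Z8.1
G0 X0.0 Y0.0
G1 X14.0 Y0.0
G1 X14.0 Y4.6
G1 X5.3 Y4.6
G1 X5.3 Y15.1
G1 X0.0 Y15.1
G1 X0.0 Y0.0
; layer 4
G0 Z10.8
G0 X0.0 Y0.0
G1 X14.0 Y0.0
G1 X14.0 Y4.6
G1 X5.3 Y4.6
G1 X5.3 Y15.1
G1 X0.0 Y15.1
G1 X0.0 Y0.0
; layer 5
G0 Z13.6
G0 X0.0 Y0.0
G1 X14.0 Y0.0
G1 X14.0 Y4.6
G1 X5.3 Y4.6
G1 X5.3 Y15.1
G1 X0.0 Y15.1
G1 X0.0 Y0.0
; layer 6
G0 Z16.3
G0 X0.0 Y0.0
G1 X14.0 Y0.0
G1 X14.0 Y4.6
G1 X5.3 Y4.6
G1 X5.3 Y15.1
G1 X0.0 Y15.1
G1 X0.0 Y0.0
; layer 7
G0 Z19.0
G0 X0.0 Y0.0
G1 X14.0 Y0.0
G1 X14.0 Y4.6
G1 X5.3 Y4.6
G1 X5.3 Y15.1
G1 X0.0 Y15.1
G1 X0.0 Y0.0
; layer 8
G0 Z21.7
G0 X0.0 Y0.0
G1 X14.0 Y0.0
G1 X14.0 Y4.6
G1 X5.3 Y4.6
G1 X5.3 Y15.1
G1 X0.0 Y15.1
G1 X0.0 Y0.0
M2 ; end

The solid is an L-shaped prism: outer 14 × 15.1 mm, arm thicknesses ≈ 4.6 mm (horizontal) and 5.3 mm (vertical), extruded 21.7 mm in z. Slicing at Δz = 2.7 mm — 8 equal slices spanning the solid's height, so layer i sits at z = i·h/8 — gives 8 non-empty perimeters. Each is a 6-segment closed polygon; G0 lifts to the layer z and rapids to the start vertex, then G1 traces the edges.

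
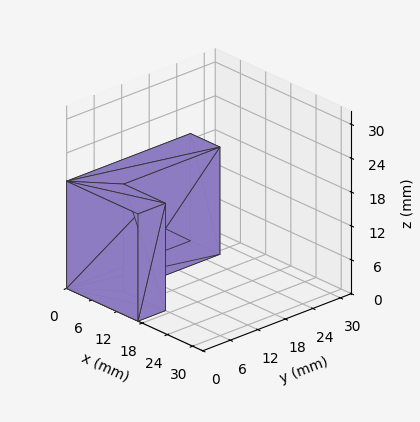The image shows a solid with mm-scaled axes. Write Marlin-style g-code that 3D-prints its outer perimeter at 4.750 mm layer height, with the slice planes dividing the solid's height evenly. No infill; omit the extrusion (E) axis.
Reading the render: the shape is an L-shaped prism: outer 17 × 27 mm, arm thicknesses ≈ 6 mm (horizontal) and 7 mm (vertical), extruded 19 mm in z (dimensions read to the nearest mm from the axis ticks). For the g-code, the solid's height is divided into equal slices at the stated Δz and each level perimeter traced with G1 moves after a G0 lift.

; perimeter-only toolpath
G21 ; units = mm
G90 ; absolute positioning
G28 ; home
; layer 1
G0 Z4.750
G0 X0.000 Y0.000
G1 X17.000 Y0.000
G1 X17.000 Y6.000
G1 X7.000 Y6.000
G1 X7.000 Y27.000
G1 X0.000 Y27.000
G1 X0.000 Y0.000
; layer 2
G0 Z9.500
G0 X0.000 Y0.000
G1 X17.000 Y0.000
G1 X17.000 Y6.000
G1 X7.000 Y6.000
G1 X7.000 Y27.000
G1 X0.000 Y27.000
G1 X0.000 Y0.000
; layer 3
G0 Z14.250
G0 X0.000 Y0.000
G1 X17.000 Y0.000
G1 X17.000 Y6.000
G1 X7.000 Y6.000
G1 X7.000 Y27.000
G1 X0.000 Y27.000
G1 X0.000 Y0.000
; layer 4
G0 Z19.000
G0 X0.000 Y0.000
G1 X17.000 Y0.000
G1 X17.000 Y6.000
G1 X7.000 Y6.000
G1 X7.000 Y27.000
G1 X0.000 Y27.000
G1 X0.000 Y0.000
M2 ; end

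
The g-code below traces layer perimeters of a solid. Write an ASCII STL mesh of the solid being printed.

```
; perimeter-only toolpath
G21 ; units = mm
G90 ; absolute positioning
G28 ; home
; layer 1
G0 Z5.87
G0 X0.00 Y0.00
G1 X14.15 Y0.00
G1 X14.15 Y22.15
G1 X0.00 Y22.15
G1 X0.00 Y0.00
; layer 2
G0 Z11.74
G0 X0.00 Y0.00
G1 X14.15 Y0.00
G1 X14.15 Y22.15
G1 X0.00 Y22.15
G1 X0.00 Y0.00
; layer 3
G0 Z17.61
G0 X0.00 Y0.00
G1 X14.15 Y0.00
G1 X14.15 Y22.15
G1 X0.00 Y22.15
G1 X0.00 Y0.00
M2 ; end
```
solid part
  facet normal 0.0000 0.0000 -1.0000
    outer loop
      vertex 14.15 22.15 0.00
      vertex 14.15 0.00 0.00
      vertex 0.00 0.00 0.00
    endloop
  endfacet
  facet normal 0.0000 0.0000 -1.0000
    outer loop
      vertex 0.00 22.15 0.00
      vertex 14.15 22.15 0.00
      vertex 0.00 0.00 0.00
    endloop
  endfacet
  facet normal 0.0000 0.0000 1.0000
    outer loop
      vertex 0.00 0.00 17.61
      vertex 14.15 0.00 17.61
      vertex 14.15 22.15 17.61
    endloop
  endfacet
  facet normal 0.0000 0.0000 1.0000
    outer loop
      vertex 0.00 0.00 17.61
      vertex 14.15 22.15 17.61
      vertex 0.00 22.15 17.61
    endloop
  endfacet
  facet normal 0.0000 -1.0000 0.0000
    outer loop
      vertex 0.00 0.00 0.00
      vertex 14.15 0.00 0.00
      vertex 14.15 0.00 17.61
    endloop
  endfacet
  facet normal 0.0000 -1.0000 0.0000
    outer loop
      vertex 0.00 0.00 0.00
      vertex 14.15 0.00 17.61
      vertex 0.00 0.00 17.61
    endloop
  endfacet
  facet normal 0.0000 1.0000 0.0000
    outer loop
      vertex 14.15 22.15 17.61
      vertex 14.15 22.15 0.00
      vertex 0.00 22.15 0.00
    endloop
  endfacet
  facet normal 0.0000 1.0000 0.0000
    outer loop
      vertex 0.00 22.15 17.61
      vertex 14.15 22.15 17.61
      vertex 0.00 22.15 0.00
    endloop
  endfacet
  facet normal -1.0000 0.0000 0.0000
    outer loop
      vertex 0.00 22.15 17.61
      vertex 0.00 22.15 0.00
      vertex 0.00 0.00 0.00
    endloop
  endfacet
  facet normal -1.0000 0.0000 0.0000
    outer loop
      vertex 0.00 0.00 17.61
      vertex 0.00 22.15 17.61
      vertex 0.00 0.00 0.00
    endloop
  endfacet
  facet normal 1.0000 0.0000 0.0000
    outer loop
      vertex 14.15 0.00 0.00
      vertex 14.15 22.15 0.00
      vertex 14.15 22.15 17.61
    endloop
  endfacet
  facet normal 1.0000 0.0000 0.0000
    outer loop
      vertex 14.15 0.00 0.00
      vertex 14.15 22.15 17.61
      vertex 14.15 0.00 17.61
    endloop
  endfacet
endsolid part

The G0 Z moves step by Δz≈5.87 mm. Every layer's G1 loop is the same polygon, so the solid is a straight extrusion of it from z=0 to z≈17.6. Closing with flat bottom and top caps and triangulating gives 12 facets — a rectangular box, roughly 14.2 × 22.1 mm footprint and 17.6 mm tall.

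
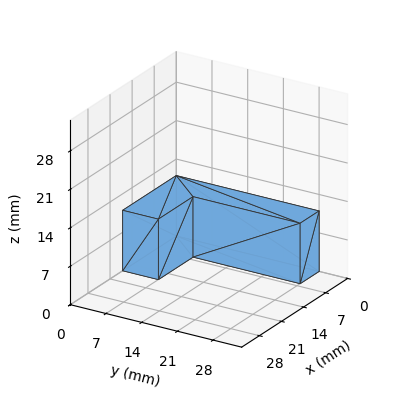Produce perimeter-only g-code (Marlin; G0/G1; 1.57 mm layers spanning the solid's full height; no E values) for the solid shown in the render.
Reading the render: the shape is an L-shaped prism: outer 17 × 28 mm, arm thicknesses ≈ 7 mm (horizontal) and 6 mm (vertical), extruded 11 mm in z (dimensions read to the nearest mm from the axis ticks). For the g-code, the solid's height is divided into equal slices at the stated Δz and each level perimeter traced with G1 moves after a G0 lift.

; perimeter-only toolpath
G21 ; units = mm
G90 ; absolute positioning
G28 ; home
; layer 1
G0 Z1.57
G0 X0.00 Y0.00
G1 X17.00 Y0.00
G1 X17.00 Y7.00
G1 X6.00 Y7.00
G1 X6.00 Y28.00
G1 X0.00 Y28.00
G1 X0.00 Y0.00
; layer 2
G0 Z3.14
G0 X0.00 Y0.00
G1 X17.00 Y0.00
G1 X17.00 Y7.00
G1 X6.00 Y7.00
G1 X6.00 Y28.00
G1 X0.00 Y28.00
G1 X0.00 Y0.00
; layer 3
G0 Z4.71
G0 X0.00 Y0.00
G1 X17.00 Y0.00
G1 X17.00 Y7.00
G1 X6.00 Y7.00
G1 X6.00 Y28.00
G1 X0.00 Y28.00
G1 X0.00 Y0.00
; layer 4
G0 Z6.29
G0 X0.00 Y0.00
G1 X17.00 Y0.00
G1 X17.00 Y7.00
G1 X6.00 Y7.00
G1 X6.00 Y28.00
G1 X0.00 Y28.00
G1 X0.00 Y0.00
; layer 5
G0 Z7.86
G0 X0.00 Y0.00
G1 X17.00 Y0.00
G1 X17.00 Y7.00
G1 X6.00 Y7.00
G1 X6.00 Y28.00
G1 X0.00 Y28.00
G1 X0.00 Y0.00
; layer 6
G0 Z9.43
G0 X0.00 Y0.00
G1 X17.00 Y0.00
G1 X17.00 Y7.00
G1 X6.00 Y7.00
G1 X6.00 Y28.00
G1 X0.00 Y28.00
G1 X0.00 Y0.00
; layer 7
G0 Z11.00
G0 X0.00 Y0.00
G1 X17.00 Y0.00
G1 X17.00 Y7.00
G1 X6.00 Y7.00
G1 X6.00 Y28.00
G1 X0.00 Y28.00
G1 X0.00 Y0.00
M2 ; end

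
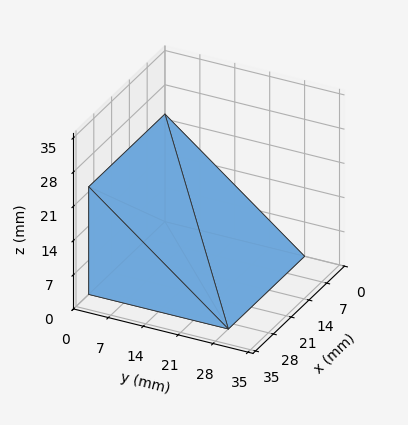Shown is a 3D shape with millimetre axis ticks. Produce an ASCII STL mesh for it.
Reading the render: the shape is a wedge (ramp): 30 × 28 mm base, rising to 22 mm along the y=0 edge and sloping linearly to z=0 at y=28 (dimensions read to the nearest mm from the axis ticks). For the STL, each face is triangulated and given an outward normal.

solid part
  facet normal 0.0000 0.0000 -1.0000
    outer loop
      vertex 30.000 28.000 0.000
      vertex 30.000 0.000 0.000
      vertex 0.000 0.000 0.000
    endloop
  endfacet
  facet normal 0.0000 0.0000 -1.0000
    outer loop
      vertex 0.000 28.000 0.000
      vertex 30.000 28.000 0.000
      vertex 0.000 0.000 0.000
    endloop
  endfacet
  facet normal 0.0000 -1.0000 0.0000
    outer loop
      vertex 0.000 0.000 0.000
      vertex 30.000 0.000 0.000
      vertex 30.000 0.000 22.000
    endloop
  endfacet
  facet normal 0.0000 -1.0000 0.0000
    outer loop
      vertex 0.000 0.000 0.000
      vertex 30.000 0.000 22.000
      vertex 0.000 0.000 22.000
    endloop
  endfacet
  facet normal 0.0000 0.6178 0.7863
    outer loop
      vertex 0.000 0.000 22.000
      vertex 30.000 0.000 22.000
      vertex 30.000 28.000 0.000
    endloop
  endfacet
  facet normal 0.0000 0.6178 0.7863
    outer loop
      vertex 0.000 0.000 22.000
      vertex 30.000 28.000 0.000
      vertex 0.000 28.000 0.000
    endloop
  endfacet
  facet normal -1.0000 0.0000 0.0000
    outer loop
      vertex 0.000 0.000 22.000
      vertex 0.000 28.000 0.000
      vertex 0.000 0.000 0.000
    endloop
  endfacet
  facet normal 1.0000 0.0000 0.0000
    outer loop
      vertex 30.000 0.000 0.000
      vertex 30.000 28.000 0.000
      vertex 30.000 0.000 22.000
    endloop
  endfacet
endsolid part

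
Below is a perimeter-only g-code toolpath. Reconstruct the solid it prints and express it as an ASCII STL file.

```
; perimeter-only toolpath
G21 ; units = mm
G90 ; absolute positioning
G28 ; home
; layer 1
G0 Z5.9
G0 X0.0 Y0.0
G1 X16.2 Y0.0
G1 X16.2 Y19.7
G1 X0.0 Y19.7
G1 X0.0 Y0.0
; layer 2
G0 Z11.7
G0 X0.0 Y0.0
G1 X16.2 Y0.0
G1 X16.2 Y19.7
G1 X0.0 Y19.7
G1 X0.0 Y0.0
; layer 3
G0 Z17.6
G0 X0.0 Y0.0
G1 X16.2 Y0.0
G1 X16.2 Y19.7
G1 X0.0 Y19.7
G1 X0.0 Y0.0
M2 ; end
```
solid part
  facet normal 0.0000 0.0000 -1.0000
    outer loop
      vertex 16.2 19.7 0.0
      vertex 16.2 0.0 0.0
      vertex 0.0 0.0 0.0
    endloop
  endfacet
  facet normal 0.0000 0.0000 -1.0000
    outer loop
      vertex 0.0 19.7 0.0
      vertex 16.2 19.7 0.0
      vertex 0.0 0.0 0.0
    endloop
  endfacet
  facet normal 0.0000 0.0000 1.0000
    outer loop
      vertex 0.0 0.0 17.6
      vertex 16.2 0.0 17.6
      vertex 16.2 19.7 17.6
    endloop
  endfacet
  facet normal 0.0000 0.0000 1.0000
    outer loop
      vertex 0.0 0.0 17.6
      vertex 16.2 19.7 17.6
      vertex 0.0 19.7 17.6
    endloop
  endfacet
  facet normal 0.0000 -1.0000 0.0000
    outer loop
      vertex 0.0 0.0 0.0
      vertex 16.2 0.0 0.0
      vertex 16.2 0.0 17.6
    endloop
  endfacet
  facet normal 0.0000 -1.0000 0.0000
    outer loop
      vertex 0.0 0.0 0.0
      vertex 16.2 0.0 17.6
      vertex 0.0 0.0 17.6
    endloop
  endfacet
  facet normal 0.0000 1.0000 0.0000
    outer loop
      vertex 16.2 19.7 17.6
      vertex 16.2 19.7 0.0
      vertex 0.0 19.7 0.0
    endloop
  endfacet
  facet normal 0.0000 1.0000 0.0000
    outer loop
      vertex 0.0 19.7 17.6
      vertex 16.2 19.7 17.6
      vertex 0.0 19.7 0.0
    endloop
  endfacet
  facet normal -1.0000 0.0000 0.0000
    outer loop
      vertex 0.0 19.7 17.6
      vertex 0.0 19.7 0.0
      vertex 0.0 0.0 0.0
    endloop
  endfacet
  facet normal -1.0000 0.0000 0.0000
    outer loop
      vertex 0.0 0.0 17.6
      vertex 0.0 19.7 17.6
      vertex 0.0 0.0 0.0
    endloop
  endfacet
  facet normal 1.0000 0.0000 0.0000
    outer loop
      vertex 16.2 0.0 0.0
      vertex 16.2 19.7 0.0
      vertex 16.2 19.7 17.6
    endloop
  endfacet
  facet normal 1.0000 0.0000 0.0000
    outer loop
      vertex 16.2 0.0 0.0
      vertex 16.2 19.7 17.6
      vertex 16.2 0.0 17.6
    endloop
  endfacet
endsolid part

The G0 Z moves step by Δz≈5.9 mm. Every layer's G1 loop is the same polygon, so the solid is a straight extrusion of it from z=0 to z≈17.6. Closing with flat bottom and top caps and triangulating gives 12 facets — a rectangular box, roughly 16.2 × 19.7 mm footprint and 17.6 mm tall.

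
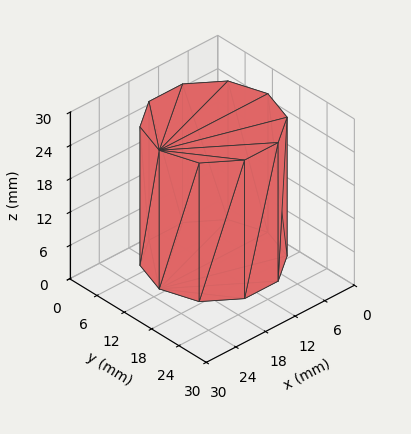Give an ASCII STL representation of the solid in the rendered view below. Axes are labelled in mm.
Reading the render: the shape is a regular 10-sided prism (a cylinder approximated with 10 flat sides), circumscribed radius ≈ 11 mm, height ≈ 25 mm (dimensions read to the nearest mm from the axis ticks). For the STL, each face is triangulated and given an outward normal.

solid part
  facet normal 0.0000 0.0000 -1.0000
    outer loop
      vertex 14.4 21.5 0.0
      vertex 19.9 17.5 0.0
      vertex 22.0 11.0 0.0
    endloop
  endfacet
  facet normal 0.0000 0.0000 -1.0000
    outer loop
      vertex 7.6 21.5 0.0
      vertex 14.4 21.5 0.0
      vertex 22.0 11.0 0.0
    endloop
  endfacet
  facet normal 0.0000 0.0000 -1.0000
    outer loop
      vertex 2.1 17.5 0.0
      vertex 7.6 21.5 0.0
      vertex 22.0 11.0 0.0
    endloop
  endfacet
  facet normal 0.0000 0.0000 -1.0000
    outer loop
      vertex 0.0 11.0 0.0
      vertex 2.1 17.5 0.0
      vertex 22.0 11.0 0.0
    endloop
  endfacet
  facet normal 0.0000 0.0000 -1.0000
    outer loop
      vertex 2.1 4.5 0.0
      vertex 0.0 11.0 0.0
      vertex 22.0 11.0 0.0
    endloop
  endfacet
  facet normal 0.0000 0.0000 -1.0000
    outer loop
      vertex 7.6 0.5 0.0
      vertex 2.1 4.5 0.0
      vertex 22.0 11.0 0.0
    endloop
  endfacet
  facet normal 0.0000 0.0000 -1.0000
    outer loop
      vertex 14.4 0.5 0.0
      vertex 7.6 0.5 0.0
      vertex 22.0 11.0 0.0
    endloop
  endfacet
  facet normal 0.0000 0.0000 -1.0000
    outer loop
      vertex 19.9 4.5 0.0
      vertex 14.4 0.5 0.0
      vertex 22.0 11.0 0.0
    endloop
  endfacet
  facet normal 0.0000 0.0000 1.0000
    outer loop
      vertex 22.0 11.0 25.0
      vertex 19.9 17.5 25.0
      vertex 14.4 21.5 25.0
    endloop
  endfacet
  facet normal 0.0000 0.0000 1.0000
    outer loop
      vertex 22.0 11.0 25.0
      vertex 14.4 21.5 25.0
      vertex 7.6 21.5 25.0
    endloop
  endfacet
  facet normal 0.0000 0.0000 1.0000
    outer loop
      vertex 22.0 11.0 25.0
      vertex 7.6 21.5 25.0
      vertex 2.1 17.5 25.0
    endloop
  endfacet
  facet normal 0.0000 0.0000 1.0000
    outer loop
      vertex 22.0 11.0 25.0
      vertex 2.1 17.5 25.0
      vertex 0.0 11.0 25.0
    endloop
  endfacet
  facet normal 0.0000 0.0000 1.0000
    outer loop
      vertex 22.0 11.0 25.0
      vertex 0.0 11.0 25.0
      vertex 2.1 4.5 25.0
    endloop
  endfacet
  facet normal 0.0000 0.0000 1.0000
    outer loop
      vertex 22.0 11.0 25.0
      vertex 2.1 4.5 25.0
      vertex 7.6 0.5 25.0
    endloop
  endfacet
  facet normal 0.0000 0.0000 1.0000
    outer loop
      vertex 22.0 11.0 25.0
      vertex 7.6 0.5 25.0
      vertex 14.4 0.5 25.0
    endloop
  endfacet
  facet normal 0.0000 0.0000 1.0000
    outer loop
      vertex 22.0 11.0 25.0
      vertex 14.4 0.5 25.0
      vertex 19.9 4.5 25.0
    endloop
  endfacet
  facet normal 0.9516 0.3074 0.0000
    outer loop
      vertex 22.0 11.0 0.0
      vertex 19.9 17.5 0.0
      vertex 19.9 17.5 25.0
    endloop
  endfacet
  facet normal 0.9516 0.3074 0.0000
    outer loop
      vertex 22.0 11.0 0.0
      vertex 19.9 17.5 25.0
      vertex 22.0 11.0 25.0
    endloop
  endfacet
  facet normal 0.5882 0.8087 0.0000
    outer loop
      vertex 19.9 17.5 0.0
      vertex 14.4 21.5 0.0
      vertex 14.4 21.5 25.0
    endloop
  endfacet
  facet normal 0.5882 0.8087 0.0000
    outer loop
      vertex 19.9 17.5 0.0
      vertex 14.4 21.5 25.0
      vertex 19.9 17.5 25.0
    endloop
  endfacet
  facet normal 0.0000 1.0000 0.0000
    outer loop
      vertex 14.4 21.5 0.0
      vertex 7.6 21.5 0.0
      vertex 7.6 21.5 25.0
    endloop
  endfacet
  facet normal 0.0000 1.0000 0.0000
    outer loop
      vertex 14.4 21.5 0.0
      vertex 7.6 21.5 25.0
      vertex 14.4 21.5 25.0
    endloop
  endfacet
  facet normal -0.5882 0.8087 0.0000
    outer loop
      vertex 7.6 21.5 0.0
      vertex 2.1 17.5 0.0
      vertex 2.1 17.5 25.0
    endloop
  endfacet
  facet normal -0.5882 0.8087 0.0000
    outer loop
      vertex 7.6 21.5 0.0
      vertex 2.1 17.5 25.0
      vertex 7.6 21.5 25.0
    endloop
  endfacet
  facet normal -0.9516 0.3074 0.0000
    outer loop
      vertex 2.1 17.5 0.0
      vertex 0.0 11.0 0.0
      vertex 0.0 11.0 25.0
    endloop
  endfacet
  facet normal -0.9516 0.3074 0.0000
    outer loop
      vertex 2.1 17.5 0.0
      vertex 0.0 11.0 25.0
      vertex 2.1 17.5 25.0
    endloop
  endfacet
  facet normal -0.9516 -0.3074 0.0000
    outer loop
      vertex 0.0 11.0 0.0
      vertex 2.1 4.5 0.0
      vertex 2.1 4.5 25.0
    endloop
  endfacet
  facet normal -0.9516 -0.3074 0.0000
    outer loop
      vertex 0.0 11.0 0.0
      vertex 2.1 4.5 25.0
      vertex 0.0 11.0 25.0
    endloop
  endfacet
  facet normal -0.5882 -0.8087 0.0000
    outer loop
      vertex 2.1 4.5 0.0
      vertex 7.6 0.5 0.0
      vertex 7.6 0.5 25.0
    endloop
  endfacet
  facet normal -0.5882 -0.8087 0.0000
    outer loop
      vertex 2.1 4.5 0.0
      vertex 7.6 0.5 25.0
      vertex 2.1 4.5 25.0
    endloop
  endfacet
  facet normal 0.0000 -1.0000 0.0000
    outer loop
      vertex 7.6 0.5 0.0
      vertex 14.4 0.5 0.0
      vertex 14.4 0.5 25.0
    endloop
  endfacet
  facet normal 0.0000 -1.0000 0.0000
    outer loop
      vertex 7.6 0.5 0.0
      vertex 14.4 0.5 25.0
      vertex 7.6 0.5 25.0
    endloop
  endfacet
  facet normal 0.5882 -0.8087 0.0000
    outer loop
      vertex 14.4 0.5 0.0
      vertex 19.9 4.5 0.0
      vertex 19.9 4.5 25.0
    endloop
  endfacet
  facet normal 0.5882 -0.8087 0.0000
    outer loop
      vertex 14.4 0.5 0.0
      vertex 19.9 4.5 25.0
      vertex 14.4 0.5 25.0
    endloop
  endfacet
  facet normal 0.9516 -0.3074 0.0000
    outer loop
      vertex 19.9 4.5 0.0
      vertex 22.0 11.0 0.0
      vertex 22.0 11.0 25.0
    endloop
  endfacet
  facet normal 0.9516 -0.3074 0.0000
    outer loop
      vertex 19.9 4.5 0.0
      vertex 22.0 11.0 25.0
      vertex 19.9 4.5 25.0
    endloop
  endfacet
endsolid part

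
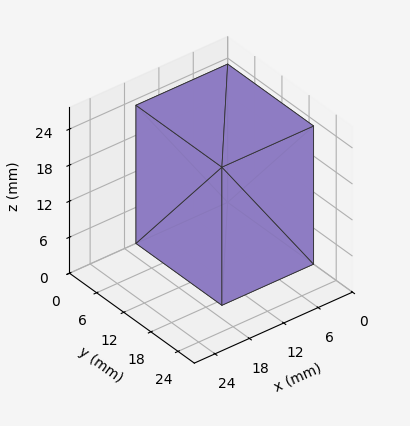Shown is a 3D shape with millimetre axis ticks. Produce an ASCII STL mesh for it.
Reading the render: the shape is a rectangular box, roughly 16 × 19 mm footprint and 23 mm tall (dimensions read to the nearest mm from the axis ticks). For the STL, each face is triangulated and given an outward normal.

solid part
  facet normal 0.0000 0.0000 -1.0000
    outer loop
      vertex 16.000 19.000 0.000
      vertex 16.000 0.000 0.000
      vertex 0.000 0.000 0.000
    endloop
  endfacet
  facet normal 0.0000 0.0000 -1.0000
    outer loop
      vertex 0.000 19.000 0.000
      vertex 16.000 19.000 0.000
      vertex 0.000 0.000 0.000
    endloop
  endfacet
  facet normal 0.0000 0.0000 1.0000
    outer loop
      vertex 0.000 0.000 23.000
      vertex 16.000 0.000 23.000
      vertex 16.000 19.000 23.000
    endloop
  endfacet
  facet normal 0.0000 0.0000 1.0000
    outer loop
      vertex 0.000 0.000 23.000
      vertex 16.000 19.000 23.000
      vertex 0.000 19.000 23.000
    endloop
  endfacet
  facet normal 0.0000 -1.0000 0.0000
    outer loop
      vertex 0.000 0.000 0.000
      vertex 16.000 0.000 0.000
      vertex 16.000 0.000 23.000
    endloop
  endfacet
  facet normal 0.0000 -1.0000 0.0000
    outer loop
      vertex 0.000 0.000 0.000
      vertex 16.000 0.000 23.000
      vertex 0.000 0.000 23.000
    endloop
  endfacet
  facet normal 0.0000 1.0000 0.0000
    outer loop
      vertex 16.000 19.000 23.000
      vertex 16.000 19.000 0.000
      vertex 0.000 19.000 0.000
    endloop
  endfacet
  facet normal 0.0000 1.0000 0.0000
    outer loop
      vertex 0.000 19.000 23.000
      vertex 16.000 19.000 23.000
      vertex 0.000 19.000 0.000
    endloop
  endfacet
  facet normal -1.0000 0.0000 0.0000
    outer loop
      vertex 0.000 19.000 23.000
      vertex 0.000 19.000 0.000
      vertex 0.000 0.000 0.000
    endloop
  endfacet
  facet normal -1.0000 0.0000 0.0000
    outer loop
      vertex 0.000 0.000 23.000
      vertex 0.000 19.000 23.000
      vertex 0.000 0.000 0.000
    endloop
  endfacet
  facet normal 1.0000 0.0000 0.0000
    outer loop
      vertex 16.000 0.000 0.000
      vertex 16.000 19.000 0.000
      vertex 16.000 19.000 23.000
    endloop
  endfacet
  facet normal 1.0000 0.0000 0.0000
    outer loop
      vertex 16.000 0.000 0.000
      vertex 16.000 19.000 23.000
      vertex 16.000 0.000 23.000
    endloop
  endfacet
endsolid part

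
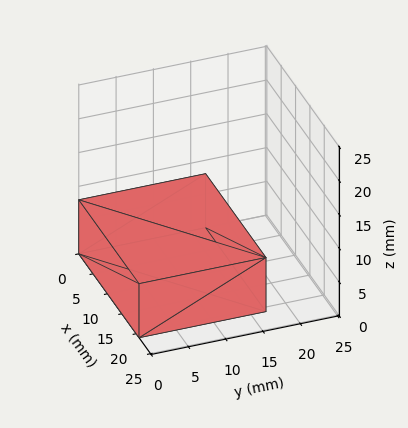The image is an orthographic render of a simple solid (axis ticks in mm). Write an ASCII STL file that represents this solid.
Reading the render: the shape is a rectangular box, roughly 21 × 17 mm footprint and 8 mm tall (dimensions read to the nearest mm from the axis ticks). For the STL, each face is triangulated and given an outward normal.

solid part
  facet normal 0.0000 0.0000 -1.0000
    outer loop
      vertex 21.00 17.00 0.00
      vertex 21.00 0.00 0.00
      vertex 0.00 0.00 0.00
    endloop
  endfacet
  facet normal 0.0000 0.0000 -1.0000
    outer loop
      vertex 0.00 17.00 0.00
      vertex 21.00 17.00 0.00
      vertex 0.00 0.00 0.00
    endloop
  endfacet
  facet normal 0.0000 0.0000 1.0000
    outer loop
      vertex 0.00 0.00 8.00
      vertex 21.00 0.00 8.00
      vertex 21.00 17.00 8.00
    endloop
  endfacet
  facet normal 0.0000 0.0000 1.0000
    outer loop
      vertex 0.00 0.00 8.00
      vertex 21.00 17.00 8.00
      vertex 0.00 17.00 8.00
    endloop
  endfacet
  facet normal 0.0000 -1.0000 0.0000
    outer loop
      vertex 0.00 0.00 0.00
      vertex 21.00 0.00 0.00
      vertex 21.00 0.00 8.00
    endloop
  endfacet
  facet normal 0.0000 -1.0000 0.0000
    outer loop
      vertex 0.00 0.00 0.00
      vertex 21.00 0.00 8.00
      vertex 0.00 0.00 8.00
    endloop
  endfacet
  facet normal 0.0000 1.0000 0.0000
    outer loop
      vertex 21.00 17.00 8.00
      vertex 21.00 17.00 0.00
      vertex 0.00 17.00 0.00
    endloop
  endfacet
  facet normal 0.0000 1.0000 0.0000
    outer loop
      vertex 0.00 17.00 8.00
      vertex 21.00 17.00 8.00
      vertex 0.00 17.00 0.00
    endloop
  endfacet
  facet normal -1.0000 0.0000 0.0000
    outer loop
      vertex 0.00 17.00 8.00
      vertex 0.00 17.00 0.00
      vertex 0.00 0.00 0.00
    endloop
  endfacet
  facet normal -1.0000 0.0000 0.0000
    outer loop
      vertex 0.00 0.00 8.00
      vertex 0.00 17.00 8.00
      vertex 0.00 0.00 0.00
    endloop
  endfacet
  facet normal 1.0000 0.0000 0.0000
    outer loop
      vertex 21.00 0.00 0.00
      vertex 21.00 17.00 0.00
      vertex 21.00 17.00 8.00
    endloop
  endfacet
  facet normal 1.0000 0.0000 0.0000
    outer loop
      vertex 21.00 0.00 0.00
      vertex 21.00 17.00 8.00
      vertex 21.00 0.00 8.00
    endloop
  endfacet
endsolid part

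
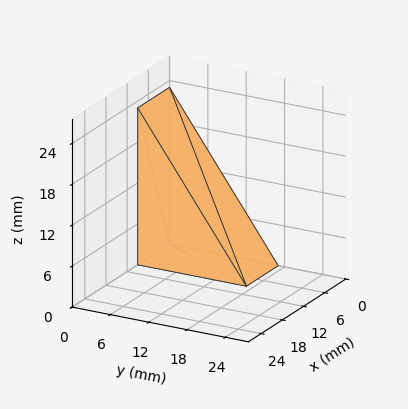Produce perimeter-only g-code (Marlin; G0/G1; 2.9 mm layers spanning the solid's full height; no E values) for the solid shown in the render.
Reading the render: the shape is a wedge (ramp): 9 × 17 mm base, rising to 23 mm along the y=0 edge and sloping linearly to z=0 at y=17 (dimensions read to the nearest mm from the axis ticks). For the g-code, the solid's height is divided into equal slices at the stated Δz and each level perimeter traced with G1 moves after a G0 lift.

; perimeter-only toolpath
G21 ; units = mm
G90 ; absolute positioning
G28 ; home
; layer 1
G0 Z2.9
G0 X0.0 Y0.0
G1 X9.0 Y0.0
G1 X9.0 Y14.9
G1 X0.0 Y14.9
G1 X0.0 Y0.0
; layer 2
G0 Z5.8
G0 X0.0 Y0.0
G1 X9.0 Y0.0
G1 X9.0 Y12.8
G1 X0.0 Y12.8
G1 X0.0 Y0.0
; layer 3
G0 Z8.6
G0 X0.0 Y0.0
G1 X9.0 Y0.0
G1 X9.0 Y10.6
G1 X0.0 Y10.6
G1 X0.0 Y0.0
; layer 4
G0 Z11.5
G0 X0.0 Y0.0
G1 X9.0 Y0.0
G1 X9.0 Y8.5
G1 X0.0 Y8.5
G1 X0.0 Y0.0
; layer 5
G0 Z14.4
G0 X0.0 Y0.0
G1 X9.0 Y0.0
G1 X9.0 Y6.4
G1 X0.0 Y6.4
G1 X0.0 Y0.0
; layer 6
G0 Z17.2
G0 X0.0 Y0.0
G1 X9.0 Y0.0
G1 X9.0 Y4.2
G1 X0.0 Y4.2
G1 X0.0 Y0.0
; layer 7
G0 Z20.1
G0 X0.0 Y0.0
G1 X9.0 Y0.0
G1 X9.0 Y2.1
G1 X0.0 Y2.1
G1 X0.0 Y0.0
M2 ; end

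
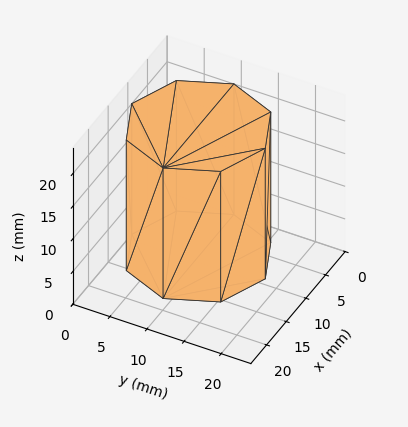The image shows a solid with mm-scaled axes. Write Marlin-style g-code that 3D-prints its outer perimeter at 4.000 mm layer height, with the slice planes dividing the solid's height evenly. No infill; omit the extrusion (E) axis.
Reading the render: the shape is a regular 8-sided prism (a cylinder approximated with 8 flat sides), circumscribed radius ≈ 9 mm, height ≈ 20 mm (dimensions read to the nearest mm from the axis ticks). For the g-code, the solid's height is divided into equal slices at the stated Δz and each level perimeter traced with G1 moves after a G0 lift.

; perimeter-only toolpath
G21 ; units = mm
G90 ; absolute positioning
G28 ; home
; layer 1
G0 Z4.000
G0 X18.000 Y9.000
G1 X15.364 Y15.364
G1 X9.000 Y18.000
G1 X2.636 Y15.364
G1 X0.000 Y9.000
G1 X2.636 Y2.636
G1 X9.000 Y0.000
G1 X15.364 Y2.636
G1 X18.000 Y9.000
; layer 2
G0 Z8.000
G0 X18.000 Y9.000
G1 X15.364 Y15.364
G1 X9.000 Y18.000
G1 X2.636 Y15.364
G1 X0.000 Y9.000
G1 X2.636 Y2.636
G1 X9.000 Y0.000
G1 X15.364 Y2.636
G1 X18.000 Y9.000
; layer 3
G0 Z12.000
G0 X18.000 Y9.000
G1 X15.364 Y15.364
G1 X9.000 Y18.000
G1 X2.636 Y15.364
G1 X0.000 Y9.000
G1 X2.636 Y2.636
G1 X9.000 Y0.000
G1 X15.364 Y2.636
G1 X18.000 Y9.000
; layer 4
G0 Z16.000
G0 X18.000 Y9.000
G1 X15.364 Y15.364
G1 X9.000 Y18.000
G1 X2.636 Y15.364
G1 X0.000 Y9.000
G1 X2.636 Y2.636
G1 X9.000 Y0.000
G1 X15.364 Y2.636
G1 X18.000 Y9.000
; layer 5
G0 Z20.000
G0 X18.000 Y9.000
G1 X15.364 Y15.364
G1 X9.000 Y18.000
G1 X2.636 Y15.364
G1 X0.000 Y9.000
G1 X2.636 Y2.636
G1 X9.000 Y0.000
G1 X15.364 Y2.636
G1 X18.000 Y9.000
M2 ; end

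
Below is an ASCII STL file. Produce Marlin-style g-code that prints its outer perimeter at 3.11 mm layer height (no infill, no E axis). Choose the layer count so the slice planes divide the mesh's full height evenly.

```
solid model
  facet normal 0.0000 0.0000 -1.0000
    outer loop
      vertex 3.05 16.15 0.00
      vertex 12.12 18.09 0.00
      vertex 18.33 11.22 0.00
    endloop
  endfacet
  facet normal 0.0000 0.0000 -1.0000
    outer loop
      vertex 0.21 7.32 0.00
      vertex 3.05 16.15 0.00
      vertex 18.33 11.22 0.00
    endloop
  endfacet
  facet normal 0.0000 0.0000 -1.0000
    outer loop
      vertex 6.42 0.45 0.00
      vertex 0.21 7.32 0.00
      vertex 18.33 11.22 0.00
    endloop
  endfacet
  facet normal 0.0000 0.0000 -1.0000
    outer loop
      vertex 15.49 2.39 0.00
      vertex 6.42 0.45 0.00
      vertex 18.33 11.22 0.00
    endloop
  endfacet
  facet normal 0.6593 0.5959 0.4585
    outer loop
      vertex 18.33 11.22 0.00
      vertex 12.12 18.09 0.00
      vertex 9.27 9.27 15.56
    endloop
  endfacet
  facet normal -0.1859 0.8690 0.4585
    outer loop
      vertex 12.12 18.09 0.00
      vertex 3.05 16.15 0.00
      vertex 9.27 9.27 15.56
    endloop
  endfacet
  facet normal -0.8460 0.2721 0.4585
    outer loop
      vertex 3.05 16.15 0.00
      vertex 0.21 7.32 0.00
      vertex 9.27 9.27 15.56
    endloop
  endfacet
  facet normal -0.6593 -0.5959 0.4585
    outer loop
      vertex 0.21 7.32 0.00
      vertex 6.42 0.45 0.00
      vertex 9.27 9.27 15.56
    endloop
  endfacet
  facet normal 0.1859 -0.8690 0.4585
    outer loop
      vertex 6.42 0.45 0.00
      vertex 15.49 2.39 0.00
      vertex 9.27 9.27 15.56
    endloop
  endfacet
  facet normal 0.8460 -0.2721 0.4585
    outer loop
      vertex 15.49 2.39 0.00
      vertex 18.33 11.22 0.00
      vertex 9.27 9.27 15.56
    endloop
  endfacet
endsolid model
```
; perimeter-only toolpath
G21 ; units = mm
G90 ; absolute positioning
G28 ; home
; layer 1
G0 Z3.11
G0 X16.52 Y10.83
G1 X11.55 Y16.33
G1 X4.29 Y14.77
G1 X2.02 Y7.71
G1 X6.99 Y2.21
G1 X14.25 Y3.77
G1 X16.52 Y10.83
; layer 2
G0 Z6.22
G0 X14.71 Y10.44
G1 X10.98 Y14.56
G1 X5.54 Y13.40
G1 X3.83 Y8.10
G1 X7.56 Y3.98
G1 X13.00 Y5.14
G1 X14.71 Y10.44
; layer 3
G0 Z9.34
G0 X12.89 Y10.05
G1 X10.41 Y12.80
G1 X6.78 Y12.02
G1 X5.65 Y8.49
G1 X8.13 Y5.74
G1 X11.76 Y6.52
G1 X12.89 Y10.05
; layer 4
G0 Z12.45
G0 X11.08 Y9.66
G1 X9.84 Y11.03
G1 X8.03 Y10.65
G1 X7.46 Y8.88
G1 X8.70 Y7.51
G1 X10.51 Y7.89
G1 X11.08 Y9.66
M2 ; end

The solid is a regular 6-sided pyramid, base circumscribed radius ≈ 9.27 mm, apex at z ≈ 15.6 mm. Slicing at Δz = 3.11 mm — 5 equal slices spanning the solid's height, so layer i sits at z = i·h/5 — gives 4 non-empty perimeters. Each is a 6-segment closed polygon; G0 lifts to the layer z and rapids to the start vertex, then G1 traces the edges. The cross-section shrinks linearly with z (the slice at the apex is degenerate and omitted).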